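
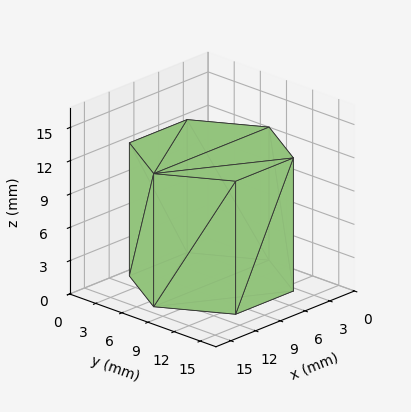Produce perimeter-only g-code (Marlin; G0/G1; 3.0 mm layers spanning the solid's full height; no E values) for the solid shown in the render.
Reading the render: the shape is a regular 6-sided prism (a cylinder approximated with 6 flat sides), circumscribed radius ≈ 7 mm, height ≈ 12 mm (dimensions read to the nearest mm from the axis ticks). For the g-code, the solid's height is divided into equal slices at the stated Δz and each level perimeter traced with G1 moves after a G0 lift.

; perimeter-only toolpath
G21 ; units = mm
G90 ; absolute positioning
G28 ; home
; layer 1
G0 Z3.0
G0 X14.0 Y7.0
G1 X10.5 Y13.1
G1 X3.5 Y13.1
G1 X0.0 Y7.0
G1 X3.5 Y0.9
G1 X10.5 Y0.9
G1 X14.0 Y7.0
; layer 2
G0 Z6.0
G0 X14.0 Y7.0
G1 X10.5 Y13.1
G1 X3.5 Y13.1
G1 X0.0 Y7.0
G1 X3.5 Y0.9
G1 X10.5 Y0.9
G1 X14.0 Y7.0
; layer 3
G0 Z9.0
G0 X14.0 Y7.0
G1 X10.5 Y13.1
G1 X3.5 Y13.1
G1 X0.0 Y7.0
G1 X3.5 Y0.9
G1 X10.5 Y0.9
G1 X14.0 Y7.0
; layer 4
G0 Z12.0
G0 X14.0 Y7.0
G1 X10.5 Y13.1
G1 X3.5 Y13.1
G1 X0.0 Y7.0
G1 X3.5 Y0.9
G1 X10.5 Y0.9
G1 X14.0 Y7.0
M2 ; end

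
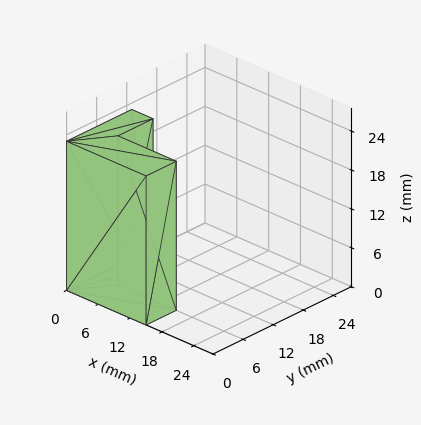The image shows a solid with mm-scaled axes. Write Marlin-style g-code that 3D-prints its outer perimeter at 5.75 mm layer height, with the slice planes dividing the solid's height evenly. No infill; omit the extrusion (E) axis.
Reading the render: the shape is an L-shaped prism: outer 15 × 13 mm, arm thicknesses ≈ 6 mm (horizontal) and 4 mm (vertical), extruded 23 mm in z (dimensions read to the nearest mm from the axis ticks). For the g-code, the solid's height is divided into equal slices at the stated Δz and each level perimeter traced with G1 moves after a G0 lift.

; perimeter-only toolpath
G21 ; units = mm
G90 ; absolute positioning
G28 ; home
; layer 1
G0 Z5.75
G0 X0.00 Y0.00
G1 X15.00 Y0.00
G1 X15.00 Y6.00
G1 X4.00 Y6.00
G1 X4.00 Y13.00
G1 X0.00 Y13.00
G1 X0.00 Y0.00
; layer 2
G0 Z11.50
G0 X0.00 Y0.00
G1 X15.00 Y0.00
G1 X15.00 Y6.00
G1 X4.00 Y6.00
G1 X4.00 Y13.00
G1 X0.00 Y13.00
G1 X0.00 Y0.00
; layer 3
G0 Z17.25
G0 X0.00 Y0.00
G1 X15.00 Y0.00
G1 X15.00 Y6.00
G1 X4.00 Y6.00
G1 X4.00 Y13.00
G1 X0.00 Y13.00
G1 X0.00 Y0.00
; layer 4
G0 Z23.00
G0 X0.00 Y0.00
G1 X15.00 Y0.00
G1 X15.00 Y6.00
G1 X4.00 Y6.00
G1 X4.00 Y13.00
G1 X0.00 Y13.00
G1 X0.00 Y0.00
M2 ; end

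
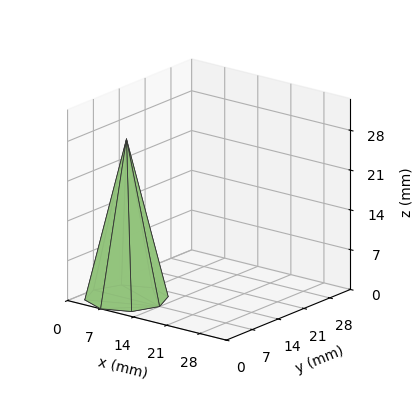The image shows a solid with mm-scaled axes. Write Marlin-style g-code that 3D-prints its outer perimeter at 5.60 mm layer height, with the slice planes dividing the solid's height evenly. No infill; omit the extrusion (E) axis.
Reading the render: the shape is a regular 8-sided pyramid, base circumscribed radius ≈ 7 mm, apex at z ≈ 28 mm (dimensions read to the nearest mm from the axis ticks). For the g-code, the solid's height is divided into equal slices at the stated Δz and each level perimeter traced with G1 moves after a G0 lift.

; perimeter-only toolpath
G21 ; units = mm
G90 ; absolute positioning
G28 ; home
; layer 1
G0 Z5.60
G0 X12.60 Y7.00
G1 X10.96 Y10.96
G1 X7.00 Y12.60
G1 X3.04 Y10.96
G1 X1.40 Y7.00
G1 X3.04 Y3.04
G1 X7.00 Y1.40
G1 X10.96 Y3.04
G1 X12.60 Y7.00
; layer 2
G0 Z11.20
G0 X11.20 Y7.00
G1 X9.97 Y9.97
G1 X7.00 Y11.20
G1 X4.03 Y9.97
G1 X2.80 Y7.00
G1 X4.03 Y4.03
G1 X7.00 Y2.80
G1 X9.97 Y4.03
G1 X11.20 Y7.00
; layer 3
G0 Z16.80
G0 X9.80 Y7.00
G1 X8.98 Y8.98
G1 X7.00 Y9.80
G1 X5.02 Y8.98
G1 X4.20 Y7.00
G1 X5.02 Y5.02
G1 X7.00 Y4.20
G1 X8.98 Y5.02
G1 X9.80 Y7.00
; layer 4
G0 Z22.40
G0 X8.40 Y7.00
G1 X7.99 Y7.99
G1 X7.00 Y8.40
G1 X6.01 Y7.99
G1 X5.60 Y7.00
G1 X6.01 Y6.01
G1 X7.00 Y5.60
G1 X7.99 Y6.01
G1 X8.40 Y7.00
M2 ; end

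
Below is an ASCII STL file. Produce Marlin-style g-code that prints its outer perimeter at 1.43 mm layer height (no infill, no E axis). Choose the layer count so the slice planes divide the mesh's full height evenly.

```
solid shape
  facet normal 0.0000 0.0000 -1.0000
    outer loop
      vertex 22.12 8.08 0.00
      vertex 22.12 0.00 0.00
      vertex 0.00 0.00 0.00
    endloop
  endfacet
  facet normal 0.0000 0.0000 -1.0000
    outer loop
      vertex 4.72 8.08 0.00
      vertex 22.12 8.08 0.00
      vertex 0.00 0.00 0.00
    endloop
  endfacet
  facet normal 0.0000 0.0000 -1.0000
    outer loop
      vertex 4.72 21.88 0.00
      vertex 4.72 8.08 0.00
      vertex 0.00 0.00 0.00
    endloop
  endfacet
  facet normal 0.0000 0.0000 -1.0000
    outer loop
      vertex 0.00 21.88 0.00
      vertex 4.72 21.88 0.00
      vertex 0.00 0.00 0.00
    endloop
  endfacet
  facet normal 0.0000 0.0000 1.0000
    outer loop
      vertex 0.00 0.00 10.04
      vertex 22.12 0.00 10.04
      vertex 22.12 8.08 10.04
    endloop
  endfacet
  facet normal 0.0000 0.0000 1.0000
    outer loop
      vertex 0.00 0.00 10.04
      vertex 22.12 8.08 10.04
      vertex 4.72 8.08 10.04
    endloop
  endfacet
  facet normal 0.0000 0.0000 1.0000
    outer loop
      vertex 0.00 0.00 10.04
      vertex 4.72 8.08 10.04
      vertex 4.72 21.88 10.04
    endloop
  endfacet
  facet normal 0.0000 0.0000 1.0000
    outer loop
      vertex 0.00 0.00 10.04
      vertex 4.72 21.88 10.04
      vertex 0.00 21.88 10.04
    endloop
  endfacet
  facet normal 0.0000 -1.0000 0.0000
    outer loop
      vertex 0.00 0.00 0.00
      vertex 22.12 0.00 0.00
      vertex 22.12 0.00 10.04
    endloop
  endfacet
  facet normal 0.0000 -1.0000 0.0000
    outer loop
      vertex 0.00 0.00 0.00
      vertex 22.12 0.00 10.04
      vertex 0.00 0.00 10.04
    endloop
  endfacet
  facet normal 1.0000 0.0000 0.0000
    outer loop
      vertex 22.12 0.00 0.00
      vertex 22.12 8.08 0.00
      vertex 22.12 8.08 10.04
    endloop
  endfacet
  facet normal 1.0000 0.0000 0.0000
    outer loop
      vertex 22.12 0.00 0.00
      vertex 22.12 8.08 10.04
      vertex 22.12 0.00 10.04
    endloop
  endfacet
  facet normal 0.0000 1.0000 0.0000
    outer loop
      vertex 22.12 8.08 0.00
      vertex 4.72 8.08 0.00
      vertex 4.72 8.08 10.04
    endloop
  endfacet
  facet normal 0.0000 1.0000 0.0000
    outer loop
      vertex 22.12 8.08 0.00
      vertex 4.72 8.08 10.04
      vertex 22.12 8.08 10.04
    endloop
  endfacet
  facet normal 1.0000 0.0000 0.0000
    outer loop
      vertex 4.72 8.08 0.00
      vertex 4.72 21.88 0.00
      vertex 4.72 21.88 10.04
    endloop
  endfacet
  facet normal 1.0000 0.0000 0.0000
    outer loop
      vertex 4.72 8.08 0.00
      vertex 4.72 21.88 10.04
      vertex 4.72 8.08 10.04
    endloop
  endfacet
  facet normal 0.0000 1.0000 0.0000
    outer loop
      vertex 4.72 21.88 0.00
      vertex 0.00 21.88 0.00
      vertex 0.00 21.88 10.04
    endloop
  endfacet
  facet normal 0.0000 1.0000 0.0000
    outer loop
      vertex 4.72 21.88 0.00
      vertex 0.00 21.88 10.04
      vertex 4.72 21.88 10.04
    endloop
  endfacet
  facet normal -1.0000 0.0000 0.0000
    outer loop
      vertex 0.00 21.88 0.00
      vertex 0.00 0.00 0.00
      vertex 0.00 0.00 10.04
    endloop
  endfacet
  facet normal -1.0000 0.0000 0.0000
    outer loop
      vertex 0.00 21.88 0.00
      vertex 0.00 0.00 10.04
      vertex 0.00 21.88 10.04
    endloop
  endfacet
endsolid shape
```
; perimeter-only toolpath
G21 ; units = mm
G90 ; absolute positioning
G28 ; home
; layer 1
G0 Z1.43
G0 X0.00 Y0.00
G1 X22.12 Y0.00
G1 X22.12 Y8.08
G1 X4.72 Y8.08
G1 X4.72 Y21.88
G1 X0.00 Y21.88
G1 X0.00 Y0.00
; layer 2
G0 Z2.87
G0 X0.00 Y0.00
G1 X22.12 Y0.00
G1 X22.12 Y8.08
G1 X4.72 Y8.08
G1 X4.72 Y21.88
G1 X0.00 Y21.88
G1 X0.00 Y0.00
; layer 3
G0 Z4.30
G0 X0.00 Y0.00
G1 X22.12 Y0.00
G1 X22.12 Y8.08
G1 X4.72 Y8.08
G1 X4.72 Y21.88
G1 X0.00 Y21.88
G1 X0.00 Y0.00
; layer 4
G0 Z5.74
G0 X0.00 Y0.00
G1 X22.12 Y0.00
G1 X22.12 Y8.08
G1 X4.72 Y8.08
G1 X4.72 Y21.88
G1 X0.00 Y21.88
G1 X0.00 Y0.00
; layer 5
G0 Z7.17
G0 X0.00 Y0.00
G1 X22.12 Y0.00
G1 X22.12 Y8.08
G1 X4.72 Y8.08
G1 X4.72 Y21.88
G1 X0.00 Y21.88
G1 X0.00 Y0.00
; layer 6
G0 Z8.61
G0 X0.00 Y0.00
G1 X22.12 Y0.00
G1 X22.12 Y8.08
G1 X4.72 Y8.08
G1 X4.72 Y21.88
G1 X0.00 Y21.88
G1 X0.00 Y0.00
; layer 7
G0 Z10.04
G0 X0.00 Y0.00
G1 X22.12 Y0.00
G1 X22.12 Y8.08
G1 X4.72 Y8.08
G1 X4.72 Y21.88
G1 X0.00 Y21.88
G1 X0.00 Y0.00
M2 ; end

The solid is an L-shaped prism: outer 22.1 × 21.9 mm, arm thicknesses ≈ 8.08 mm (horizontal) and 4.72 mm (vertical), extruded 10 mm in z. Slicing at Δz = 1.43 mm — 7 equal slices spanning the solid's height, so layer i sits at z = i·h/7 — gives 7 non-empty perimeters. Each is a 6-segment closed polygon; G0 lifts to the layer z and rapids to the start vertex, then G1 traces the edges.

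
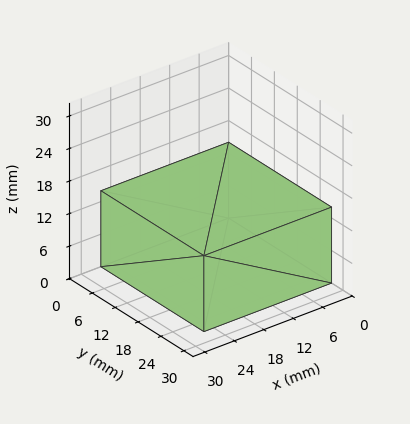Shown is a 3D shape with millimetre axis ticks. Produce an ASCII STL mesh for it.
Reading the render: the shape is a rectangular box, roughly 26 × 27 mm footprint and 14 mm tall (dimensions read to the nearest mm from the axis ticks). For the STL, each face is triangulated and given an outward normal.

solid part
  facet normal 0.0000 0.0000 -1.0000
    outer loop
      vertex 26.000 27.000 0.000
      vertex 26.000 0.000 0.000
      vertex 0.000 0.000 0.000
    endloop
  endfacet
  facet normal 0.0000 0.0000 -1.0000
    outer loop
      vertex 0.000 27.000 0.000
      vertex 26.000 27.000 0.000
      vertex 0.000 0.000 0.000
    endloop
  endfacet
  facet normal 0.0000 0.0000 1.0000
    outer loop
      vertex 0.000 0.000 14.000
      vertex 26.000 0.000 14.000
      vertex 26.000 27.000 14.000
    endloop
  endfacet
  facet normal 0.0000 0.0000 1.0000
    outer loop
      vertex 0.000 0.000 14.000
      vertex 26.000 27.000 14.000
      vertex 0.000 27.000 14.000
    endloop
  endfacet
  facet normal 0.0000 -1.0000 0.0000
    outer loop
      vertex 0.000 0.000 0.000
      vertex 26.000 0.000 0.000
      vertex 26.000 0.000 14.000
    endloop
  endfacet
  facet normal 0.0000 -1.0000 0.0000
    outer loop
      vertex 0.000 0.000 0.000
      vertex 26.000 0.000 14.000
      vertex 0.000 0.000 14.000
    endloop
  endfacet
  facet normal 0.0000 1.0000 0.0000
    outer loop
      vertex 26.000 27.000 14.000
      vertex 26.000 27.000 0.000
      vertex 0.000 27.000 0.000
    endloop
  endfacet
  facet normal 0.0000 1.0000 0.0000
    outer loop
      vertex 0.000 27.000 14.000
      vertex 26.000 27.000 14.000
      vertex 0.000 27.000 0.000
    endloop
  endfacet
  facet normal -1.0000 0.0000 0.0000
    outer loop
      vertex 0.000 27.000 14.000
      vertex 0.000 27.000 0.000
      vertex 0.000 0.000 0.000
    endloop
  endfacet
  facet normal -1.0000 0.0000 0.0000
    outer loop
      vertex 0.000 0.000 14.000
      vertex 0.000 27.000 14.000
      vertex 0.000 0.000 0.000
    endloop
  endfacet
  facet normal 1.0000 0.0000 0.0000
    outer loop
      vertex 26.000 0.000 0.000
      vertex 26.000 27.000 0.000
      vertex 26.000 27.000 14.000
    endloop
  endfacet
  facet normal 1.0000 0.0000 0.0000
    outer loop
      vertex 26.000 0.000 0.000
      vertex 26.000 27.000 14.000
      vertex 26.000 0.000 14.000
    endloop
  endfacet
endsolid part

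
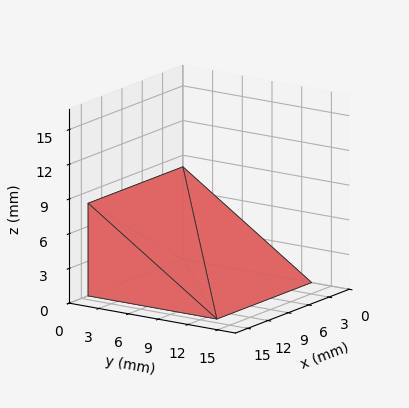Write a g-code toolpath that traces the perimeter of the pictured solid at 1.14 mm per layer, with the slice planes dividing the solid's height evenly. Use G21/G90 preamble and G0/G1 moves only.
Reading the render: the shape is a wedge (ramp): 14 × 13 mm base, rising to 8 mm along the y=0 edge and sloping linearly to z=0 at y=13 (dimensions read to the nearest mm from the axis ticks). For the g-code, the solid's height is divided into equal slices at the stated Δz and each level perimeter traced with G1 moves after a G0 lift.

; perimeter-only toolpath
G21 ; units = mm
G90 ; absolute positioning
G28 ; home
; layer 1
G0 Z1.14
G0 X0.00 Y0.00
G1 X14.00 Y0.00
G1 X14.00 Y11.14
G1 X0.00 Y11.14
G1 X0.00 Y0.00
; layer 2
G0 Z2.29
G0 X0.00 Y0.00
G1 X14.00 Y0.00
G1 X14.00 Y9.29
G1 X0.00 Y9.29
G1 X0.00 Y0.00
; layer 3
G0 Z3.43
G0 X0.00 Y0.00
G1 X14.00 Y0.00
G1 X14.00 Y7.43
G1 X0.00 Y7.43
G1 X0.00 Y0.00
; layer 4
G0 Z4.57
G0 X0.00 Y0.00
G1 X14.00 Y0.00
G1 X14.00 Y5.57
G1 X0.00 Y5.57
G1 X0.00 Y0.00
; layer 5
G0 Z5.71
G0 X0.00 Y0.00
G1 X14.00 Y0.00
G1 X14.00 Y3.71
G1 X0.00 Y3.71
G1 X0.00 Y0.00
; layer 6
G0 Z6.86
G0 X0.00 Y0.00
G1 X14.00 Y0.00
G1 X14.00 Y1.86
G1 X0.00 Y1.86
G1 X0.00 Y0.00
M2 ; end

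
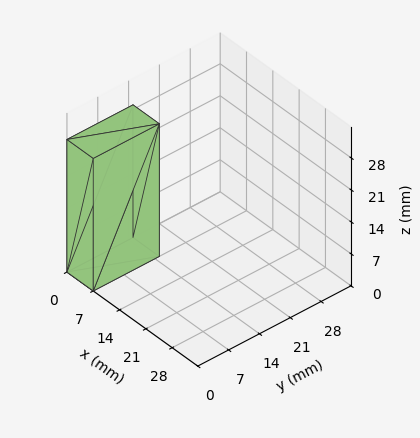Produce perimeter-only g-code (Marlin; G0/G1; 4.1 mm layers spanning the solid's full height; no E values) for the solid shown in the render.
Reading the render: the shape is a rectangular box, roughly 7 × 15 mm footprint and 29 mm tall (dimensions read to the nearest mm from the axis ticks). For the g-code, the solid's height is divided into equal slices at the stated Δz and each level perimeter traced with G1 moves after a G0 lift.

; perimeter-only toolpath
G21 ; units = mm
G90 ; absolute positioning
G28 ; home
; layer 1
G0 Z4.1
G0 X0.0 Y0.0
G1 X7.0 Y0.0
G1 X7.0 Y15.0
G1 X0.0 Y15.0
G1 X0.0 Y0.0
; layer 2
G0 Z8.3
G0 X0.0 Y0.0
G1 X7.0 Y0.0
G1 X7.0 Y15.0
G1 X0.0 Y15.0
G1 X0.0 Y0.0
; layer 3
G0 Z12.4
G0 X0.0 Y0.0
G1 X7.0 Y0.0
G1 X7.0 Y15.0
G1 X0.0 Y15.0
G1 X0.0 Y0.0
; layer 4
G0 Z16.6
G0 X0.0 Y0.0
G1 X7.0 Y0.0
G1 X7.0 Y15.0
G1 X0.0 Y15.0
G1 X0.0 Y0.0
; layer 5
G0 Z20.7
G0 X0.0 Y0.0
G1 X7.0 Y0.0
G1 X7.0 Y15.0
G1 X0.0 Y15.0
G1 X0.0 Y0.0
; layer 6
G0 Z24.9
G0 X0.0 Y0.0
G1 X7.0 Y0.0
G1 X7.0 Y15.0
G1 X0.0 Y15.0
G1 X0.0 Y0.0
; layer 7
G0 Z29.0
G0 X0.0 Y0.0
G1 X7.0 Y0.0
G1 X7.0 Y15.0
G1 X0.0 Y15.0
G1 X0.0 Y0.0
M2 ; end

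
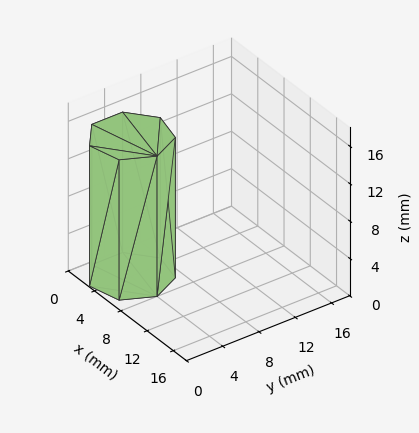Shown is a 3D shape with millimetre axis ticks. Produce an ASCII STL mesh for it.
Reading the render: the shape is a regular 7-sided prism (a cylinder approximated with 7 flat sides), circumscribed radius ≈ 4 mm, height ≈ 15 mm (dimensions read to the nearest mm from the axis ticks). For the STL, each face is triangulated and given an outward normal.

solid part
  facet normal 0.0000 0.0000 -1.0000
    outer loop
      vertex 3.1 7.9 0.0
      vertex 6.5 7.1 0.0
      vertex 8.0 4.0 0.0
    endloop
  endfacet
  facet normal 0.0000 0.0000 -1.0000
    outer loop
      vertex 0.4 5.7 0.0
      vertex 3.1 7.9 0.0
      vertex 8.0 4.0 0.0
    endloop
  endfacet
  facet normal 0.0000 0.0000 -1.0000
    outer loop
      vertex 0.4 2.3 0.0
      vertex 0.4 5.7 0.0
      vertex 8.0 4.0 0.0
    endloop
  endfacet
  facet normal 0.0000 0.0000 -1.0000
    outer loop
      vertex 3.1 0.1 0.0
      vertex 0.4 2.3 0.0
      vertex 8.0 4.0 0.0
    endloop
  endfacet
  facet normal 0.0000 0.0000 -1.0000
    outer loop
      vertex 6.5 0.9 0.0
      vertex 3.1 0.1 0.0
      vertex 8.0 4.0 0.0
    endloop
  endfacet
  facet normal 0.0000 0.0000 1.0000
    outer loop
      vertex 8.0 4.0 15.0
      vertex 6.5 7.1 15.0
      vertex 3.1 7.9 15.0
    endloop
  endfacet
  facet normal 0.0000 0.0000 1.0000
    outer loop
      vertex 8.0 4.0 15.0
      vertex 3.1 7.9 15.0
      vertex 0.4 5.7 15.0
    endloop
  endfacet
  facet normal 0.0000 0.0000 1.0000
    outer loop
      vertex 8.0 4.0 15.0
      vertex 0.4 5.7 15.0
      vertex 0.4 2.3 15.0
    endloop
  endfacet
  facet normal 0.0000 0.0000 1.0000
    outer loop
      vertex 8.0 4.0 15.0
      vertex 0.4 2.3 15.0
      vertex 3.1 0.1 15.0
    endloop
  endfacet
  facet normal 0.0000 0.0000 1.0000
    outer loop
      vertex 8.0 4.0 15.0
      vertex 3.1 0.1 15.0
      vertex 6.5 0.9 15.0
    endloop
  endfacet
  facet normal 0.9002 0.4356 0.0000
    outer loop
      vertex 8.0 4.0 0.0
      vertex 6.5 7.1 0.0
      vertex 6.5 7.1 15.0
    endloop
  endfacet
  facet normal 0.9002 0.4356 0.0000
    outer loop
      vertex 8.0 4.0 0.0
      vertex 6.5 7.1 15.0
      vertex 8.0 4.0 15.0
    endloop
  endfacet
  facet normal 0.2290 0.9734 0.0000
    outer loop
      vertex 6.5 7.1 0.0
      vertex 3.1 7.9 0.0
      vertex 3.1 7.9 15.0
    endloop
  endfacet
  facet normal 0.2290 0.9734 0.0000
    outer loop
      vertex 6.5 7.1 0.0
      vertex 3.1 7.9 15.0
      vertex 6.5 7.1 15.0
    endloop
  endfacet
  facet normal -0.6317 0.7752 0.0000
    outer loop
      vertex 3.1 7.9 0.0
      vertex 0.4 5.7 0.0
      vertex 0.4 5.7 15.0
    endloop
  endfacet
  facet normal -0.6317 0.7752 0.0000
    outer loop
      vertex 3.1 7.9 0.0
      vertex 0.4 5.7 15.0
      vertex 3.1 7.9 15.0
    endloop
  endfacet
  facet normal -1.0000 0.0000 0.0000
    outer loop
      vertex 0.4 5.7 0.0
      vertex 0.4 2.3 0.0
      vertex 0.4 2.3 15.0
    endloop
  endfacet
  facet normal -1.0000 0.0000 0.0000
    outer loop
      vertex 0.4 5.7 0.0
      vertex 0.4 2.3 15.0
      vertex 0.4 5.7 15.0
    endloop
  endfacet
  facet normal -0.6317 -0.7752 0.0000
    outer loop
      vertex 0.4 2.3 0.0
      vertex 3.1 0.1 0.0
      vertex 3.1 0.1 15.0
    endloop
  endfacet
  facet normal -0.6317 -0.7752 0.0000
    outer loop
      vertex 0.4 2.3 0.0
      vertex 3.1 0.1 15.0
      vertex 0.4 2.3 15.0
    endloop
  endfacet
  facet normal 0.2290 -0.9734 0.0000
    outer loop
      vertex 3.1 0.1 0.0
      vertex 6.5 0.9 0.0
      vertex 6.5 0.9 15.0
    endloop
  endfacet
  facet normal 0.2290 -0.9734 0.0000
    outer loop
      vertex 3.1 0.1 0.0
      vertex 6.5 0.9 15.0
      vertex 3.1 0.1 15.0
    endloop
  endfacet
  facet normal 0.9002 -0.4356 0.0000
    outer loop
      vertex 6.5 0.9 0.0
      vertex 8.0 4.0 0.0
      vertex 8.0 4.0 15.0
    endloop
  endfacet
  facet normal 0.9002 -0.4356 0.0000
    outer loop
      vertex 6.5 0.9 0.0
      vertex 8.0 4.0 15.0
      vertex 6.5 0.9 15.0
    endloop
  endfacet
endsolid part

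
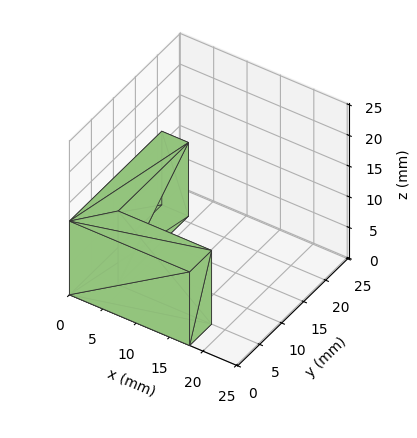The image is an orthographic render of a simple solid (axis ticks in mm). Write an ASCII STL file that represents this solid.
Reading the render: the shape is an L-shaped prism: outer 18 × 21 mm, arm thicknesses ≈ 5 mm (horizontal) and 4 mm (vertical), extruded 12 mm in z (dimensions read to the nearest mm from the axis ticks). For the STL, each face is triangulated and given an outward normal.

solid part
  facet normal 0.0000 0.0000 -1.0000
    outer loop
      vertex 18.00 5.00 0.00
      vertex 18.00 0.00 0.00
      vertex 0.00 0.00 0.00
    endloop
  endfacet
  facet normal 0.0000 0.0000 -1.0000
    outer loop
      vertex 4.00 5.00 0.00
      vertex 18.00 5.00 0.00
      vertex 0.00 0.00 0.00
    endloop
  endfacet
  facet normal 0.0000 0.0000 -1.0000
    outer loop
      vertex 4.00 21.00 0.00
      vertex 4.00 5.00 0.00
      vertex 0.00 0.00 0.00
    endloop
  endfacet
  facet normal 0.0000 0.0000 -1.0000
    outer loop
      vertex 0.00 21.00 0.00
      vertex 4.00 21.00 0.00
      vertex 0.00 0.00 0.00
    endloop
  endfacet
  facet normal 0.0000 0.0000 1.0000
    outer loop
      vertex 0.00 0.00 12.00
      vertex 18.00 0.00 12.00
      vertex 18.00 5.00 12.00
    endloop
  endfacet
  facet normal 0.0000 0.0000 1.0000
    outer loop
      vertex 0.00 0.00 12.00
      vertex 18.00 5.00 12.00
      vertex 4.00 5.00 12.00
    endloop
  endfacet
  facet normal 0.0000 0.0000 1.0000
    outer loop
      vertex 0.00 0.00 12.00
      vertex 4.00 5.00 12.00
      vertex 4.00 21.00 12.00
    endloop
  endfacet
  facet normal 0.0000 0.0000 1.0000
    outer loop
      vertex 0.00 0.00 12.00
      vertex 4.00 21.00 12.00
      vertex 0.00 21.00 12.00
    endloop
  endfacet
  facet normal 0.0000 -1.0000 0.0000
    outer loop
      vertex 0.00 0.00 0.00
      vertex 18.00 0.00 0.00
      vertex 18.00 0.00 12.00
    endloop
  endfacet
  facet normal 0.0000 -1.0000 0.0000
    outer loop
      vertex 0.00 0.00 0.00
      vertex 18.00 0.00 12.00
      vertex 0.00 0.00 12.00
    endloop
  endfacet
  facet normal 1.0000 0.0000 0.0000
    outer loop
      vertex 18.00 0.00 0.00
      vertex 18.00 5.00 0.00
      vertex 18.00 5.00 12.00
    endloop
  endfacet
  facet normal 1.0000 0.0000 0.0000
    outer loop
      vertex 18.00 0.00 0.00
      vertex 18.00 5.00 12.00
      vertex 18.00 0.00 12.00
    endloop
  endfacet
  facet normal 0.0000 1.0000 0.0000
    outer loop
      vertex 18.00 5.00 0.00
      vertex 4.00 5.00 0.00
      vertex 4.00 5.00 12.00
    endloop
  endfacet
  facet normal 0.0000 1.0000 0.0000
    outer loop
      vertex 18.00 5.00 0.00
      vertex 4.00 5.00 12.00
      vertex 18.00 5.00 12.00
    endloop
  endfacet
  facet normal 1.0000 0.0000 0.0000
    outer loop
      vertex 4.00 5.00 0.00
      vertex 4.00 21.00 0.00
      vertex 4.00 21.00 12.00
    endloop
  endfacet
  facet normal 1.0000 0.0000 0.0000
    outer loop
      vertex 4.00 5.00 0.00
      vertex 4.00 21.00 12.00
      vertex 4.00 5.00 12.00
    endloop
  endfacet
  facet normal 0.0000 1.0000 0.0000
    outer loop
      vertex 4.00 21.00 0.00
      vertex 0.00 21.00 0.00
      vertex 0.00 21.00 12.00
    endloop
  endfacet
  facet normal 0.0000 1.0000 0.0000
    outer loop
      vertex 4.00 21.00 0.00
      vertex 0.00 21.00 12.00
      vertex 4.00 21.00 12.00
    endloop
  endfacet
  facet normal -1.0000 0.0000 0.0000
    outer loop
      vertex 0.00 21.00 0.00
      vertex 0.00 0.00 0.00
      vertex 0.00 0.00 12.00
    endloop
  endfacet
  facet normal -1.0000 0.0000 0.0000
    outer loop
      vertex 0.00 21.00 0.00
      vertex 0.00 0.00 12.00
      vertex 0.00 21.00 12.00
    endloop
  endfacet
endsolid part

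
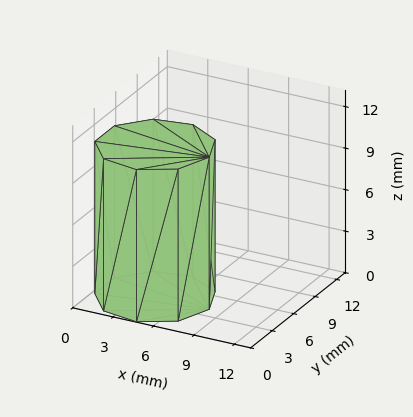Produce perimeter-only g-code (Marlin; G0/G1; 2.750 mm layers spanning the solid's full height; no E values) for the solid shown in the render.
Reading the render: the shape is a regular 9-sided prism (a cylinder approximated with 9 flat sides), circumscribed radius ≈ 4 mm, height ≈ 11 mm (dimensions read to the nearest mm from the axis ticks). For the g-code, the solid's height is divided into equal slices at the stated Δz and each level perimeter traced with G1 moves after a G0 lift.

; perimeter-only toolpath
G21 ; units = mm
G90 ; absolute positioning
G28 ; home
; layer 1
G0 Z2.750
G0 X8.000 Y4.000
G1 X7.064 Y6.571
G1 X4.695 Y7.939
G1 X2.000 Y7.464
G1 X0.241 Y5.368
G1 X0.241 Y2.632
G1 X2.000 Y0.536
G1 X4.695 Y0.061
G1 X7.064 Y1.429
G1 X8.000 Y4.000
; layer 2
G0 Z5.500
G0 X8.000 Y4.000
G1 X7.064 Y6.571
G1 X4.695 Y7.939
G1 X2.000 Y7.464
G1 X0.241 Y5.368
G1 X0.241 Y2.632
G1 X2.000 Y0.536
G1 X4.695 Y0.061
G1 X7.064 Y1.429
G1 X8.000 Y4.000
; layer 3
G0 Z8.250
G0 X8.000 Y4.000
G1 X7.064 Y6.571
G1 X4.695 Y7.939
G1 X2.000 Y7.464
G1 X0.241 Y5.368
G1 X0.241 Y2.632
G1 X2.000 Y0.536
G1 X4.695 Y0.061
G1 X7.064 Y1.429
G1 X8.000 Y4.000
; layer 4
G0 Z11.000
G0 X8.000 Y4.000
G1 X7.064 Y6.571
G1 X4.695 Y7.939
G1 X2.000 Y7.464
G1 X0.241 Y5.368
G1 X0.241 Y2.632
G1 X2.000 Y0.536
G1 X4.695 Y0.061
G1 X7.064 Y1.429
G1 X8.000 Y4.000
M2 ; end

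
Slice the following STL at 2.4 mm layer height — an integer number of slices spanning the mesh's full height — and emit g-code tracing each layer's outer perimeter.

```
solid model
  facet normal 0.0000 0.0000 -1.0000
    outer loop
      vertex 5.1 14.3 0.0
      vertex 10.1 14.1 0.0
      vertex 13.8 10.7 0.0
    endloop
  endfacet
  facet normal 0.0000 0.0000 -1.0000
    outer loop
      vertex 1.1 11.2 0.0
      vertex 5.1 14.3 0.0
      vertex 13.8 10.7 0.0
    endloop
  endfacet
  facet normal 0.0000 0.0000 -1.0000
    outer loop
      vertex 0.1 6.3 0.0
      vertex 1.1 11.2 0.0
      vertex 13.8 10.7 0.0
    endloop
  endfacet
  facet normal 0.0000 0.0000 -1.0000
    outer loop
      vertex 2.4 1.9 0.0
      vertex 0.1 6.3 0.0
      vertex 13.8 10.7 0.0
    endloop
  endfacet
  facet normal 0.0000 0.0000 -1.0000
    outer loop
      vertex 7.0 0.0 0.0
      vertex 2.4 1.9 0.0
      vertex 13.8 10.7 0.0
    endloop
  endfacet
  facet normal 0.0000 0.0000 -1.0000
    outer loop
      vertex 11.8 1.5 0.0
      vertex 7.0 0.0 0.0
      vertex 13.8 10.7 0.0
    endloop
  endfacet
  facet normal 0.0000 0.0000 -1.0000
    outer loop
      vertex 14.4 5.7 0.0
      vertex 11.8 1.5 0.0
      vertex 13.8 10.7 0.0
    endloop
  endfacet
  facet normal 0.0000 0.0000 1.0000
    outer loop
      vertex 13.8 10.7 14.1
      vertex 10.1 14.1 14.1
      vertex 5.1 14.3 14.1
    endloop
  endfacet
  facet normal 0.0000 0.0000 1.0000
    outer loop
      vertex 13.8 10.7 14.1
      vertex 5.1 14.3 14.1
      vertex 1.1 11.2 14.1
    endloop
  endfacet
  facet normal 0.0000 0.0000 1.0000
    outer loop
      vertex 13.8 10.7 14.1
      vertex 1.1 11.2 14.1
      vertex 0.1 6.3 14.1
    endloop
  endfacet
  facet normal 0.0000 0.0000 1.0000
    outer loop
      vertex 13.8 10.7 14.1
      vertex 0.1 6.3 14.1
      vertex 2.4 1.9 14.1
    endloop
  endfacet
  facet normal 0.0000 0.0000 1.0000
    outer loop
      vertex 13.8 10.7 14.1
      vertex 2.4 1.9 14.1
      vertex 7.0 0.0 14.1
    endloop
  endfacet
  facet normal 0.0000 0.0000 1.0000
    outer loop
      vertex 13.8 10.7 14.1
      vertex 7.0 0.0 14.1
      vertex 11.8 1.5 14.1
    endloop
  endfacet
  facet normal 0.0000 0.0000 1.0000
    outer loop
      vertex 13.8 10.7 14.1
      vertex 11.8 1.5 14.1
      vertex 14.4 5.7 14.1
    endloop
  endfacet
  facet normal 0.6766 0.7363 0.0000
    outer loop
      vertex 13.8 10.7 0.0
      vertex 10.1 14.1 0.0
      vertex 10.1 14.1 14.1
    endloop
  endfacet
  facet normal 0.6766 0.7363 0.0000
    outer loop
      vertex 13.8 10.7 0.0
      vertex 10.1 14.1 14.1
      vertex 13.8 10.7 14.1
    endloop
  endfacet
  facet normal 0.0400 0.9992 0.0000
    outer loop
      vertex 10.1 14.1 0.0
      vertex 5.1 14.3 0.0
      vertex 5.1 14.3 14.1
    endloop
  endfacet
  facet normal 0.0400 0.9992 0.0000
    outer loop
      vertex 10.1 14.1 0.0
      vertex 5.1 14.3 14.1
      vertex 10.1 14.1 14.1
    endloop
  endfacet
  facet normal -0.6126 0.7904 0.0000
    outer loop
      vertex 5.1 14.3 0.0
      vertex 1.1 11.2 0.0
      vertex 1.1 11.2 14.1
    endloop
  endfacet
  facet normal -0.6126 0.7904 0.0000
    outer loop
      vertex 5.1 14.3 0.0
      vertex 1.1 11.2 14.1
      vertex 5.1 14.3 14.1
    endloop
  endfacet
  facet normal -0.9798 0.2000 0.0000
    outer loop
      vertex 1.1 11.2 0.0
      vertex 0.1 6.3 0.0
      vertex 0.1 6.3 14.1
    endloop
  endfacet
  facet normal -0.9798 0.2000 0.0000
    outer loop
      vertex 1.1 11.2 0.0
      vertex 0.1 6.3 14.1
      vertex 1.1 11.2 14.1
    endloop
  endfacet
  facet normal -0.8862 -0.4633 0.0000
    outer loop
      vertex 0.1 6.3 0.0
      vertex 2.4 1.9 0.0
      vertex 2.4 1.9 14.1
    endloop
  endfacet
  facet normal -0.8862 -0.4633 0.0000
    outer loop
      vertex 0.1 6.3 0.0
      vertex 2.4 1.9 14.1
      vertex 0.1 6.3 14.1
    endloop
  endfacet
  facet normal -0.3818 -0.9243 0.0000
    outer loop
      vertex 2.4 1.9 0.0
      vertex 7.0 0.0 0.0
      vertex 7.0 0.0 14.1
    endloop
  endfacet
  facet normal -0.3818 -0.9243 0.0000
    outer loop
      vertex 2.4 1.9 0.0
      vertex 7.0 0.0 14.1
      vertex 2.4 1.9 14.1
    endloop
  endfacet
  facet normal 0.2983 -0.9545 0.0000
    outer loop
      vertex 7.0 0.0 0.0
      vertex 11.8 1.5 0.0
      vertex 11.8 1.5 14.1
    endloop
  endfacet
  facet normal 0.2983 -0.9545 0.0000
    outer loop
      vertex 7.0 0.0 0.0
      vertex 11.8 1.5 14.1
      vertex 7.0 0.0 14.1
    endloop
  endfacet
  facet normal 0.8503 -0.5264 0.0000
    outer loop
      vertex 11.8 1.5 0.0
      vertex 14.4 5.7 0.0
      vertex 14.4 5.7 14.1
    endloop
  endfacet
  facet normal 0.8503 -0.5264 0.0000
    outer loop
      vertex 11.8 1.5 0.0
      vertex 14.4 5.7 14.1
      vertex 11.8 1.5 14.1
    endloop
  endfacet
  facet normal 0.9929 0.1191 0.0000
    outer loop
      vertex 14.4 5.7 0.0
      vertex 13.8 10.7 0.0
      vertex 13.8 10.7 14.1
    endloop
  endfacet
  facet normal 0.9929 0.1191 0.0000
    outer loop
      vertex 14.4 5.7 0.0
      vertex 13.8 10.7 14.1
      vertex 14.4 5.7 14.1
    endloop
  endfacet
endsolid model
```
; perimeter-only toolpath
G21 ; units = mm
G90 ; absolute positioning
G28 ; home
; layer 1
G0 Z2.4
G0 X13.8 Y10.7
G1 X10.1 Y14.1
G1 X5.1 Y14.3
G1 X1.1 Y11.2
G1 X0.1 Y6.3
G1 X2.4 Y1.9
G1 X7.0 Y0.0
G1 X11.8 Y1.5
G1 X14.4 Y5.7
G1 X13.8 Y10.7
; layer 2
G0 Z4.7
G0 X13.8 Y10.7
G1 X10.1 Y14.1
G1 X5.1 Y14.3
G1 X1.1 Y11.2
G1 X0.1 Y6.3
G1 X2.4 Y1.9
G1 X7.0 Y0.0
G1 X11.8 Y1.5
G1 X14.4 Y5.7
G1 X13.8 Y10.7
; layer 3
G0 Z7.1
G0 X13.8 Y10.7
G1 X10.1 Y14.1
G1 X5.1 Y14.3
G1 X1.1 Y11.2
G1 X0.1 Y6.3
G1 X2.4 Y1.9
G1 X7.0 Y0.0
G1 X11.8 Y1.5
G1 X14.4 Y5.7
G1 X13.8 Y10.7
; layer 4
G0 Z9.4
G0 X13.8 Y10.7
G1 X10.1 Y14.1
G1 X5.1 Y14.3
G1 X1.1 Y11.2
G1 X0.1 Y6.3
G1 X2.4 Y1.9
G1 X7.0 Y0.0
G1 X11.8 Y1.5
G1 X14.4 Y5.7
G1 X13.8 Y10.7
; layer 5
G0 Z11.8
G0 X13.8 Y10.7
G1 X10.1 Y14.1
G1 X5.1 Y14.3
G1 X1.1 Y11.2
G1 X0.1 Y6.3
G1 X2.4 Y1.9
G1 X7.0 Y0.0
G1 X11.8 Y1.5
G1 X14.4 Y5.7
G1 X13.8 Y10.7
; layer 6
G0 Z14.1
G0 X13.8 Y10.7
G1 X10.1 Y14.1
G1 X5.1 Y14.3
G1 X1.1 Y11.2
G1 X0.1 Y6.3
G1 X2.4 Y1.9
G1 X7.0 Y0.0
G1 X11.8 Y1.5
G1 X14.4 Y5.7
G1 X13.8 Y10.7
M2 ; end

The solid is a regular 9-sided prism (a cylinder approximated with 9 flat sides), circumscribed radius ≈ 7.3 mm, height ≈ 14.1 mm. Slicing at Δz = 2.4 mm — 6 equal slices spanning the solid's height, so layer i sits at z = i·h/6 — gives 6 non-empty perimeters. Each is a 9-segment closed polygon; G0 lifts to the layer z and rapids to the start vertex, then G1 traces the edges.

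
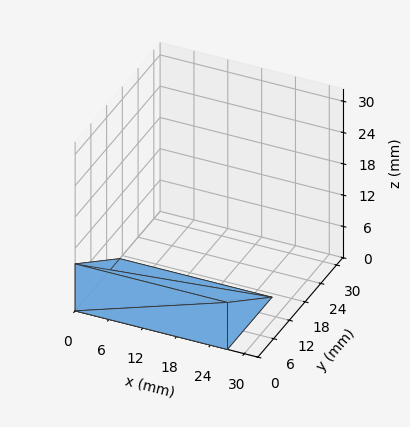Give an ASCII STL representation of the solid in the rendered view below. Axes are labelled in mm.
Reading the render: the shape is a wedge (ramp): 27 × 17 mm base, rising to 9 mm along the y=0 edge and sloping linearly to z=0 at y=17 (dimensions read to the nearest mm from the axis ticks). For the STL, each face is triangulated and given an outward normal.

solid part
  facet normal 0.0000 0.0000 -1.0000
    outer loop
      vertex 27.000 17.000 0.000
      vertex 27.000 0.000 0.000
      vertex 0.000 0.000 0.000
    endloop
  endfacet
  facet normal 0.0000 0.0000 -1.0000
    outer loop
      vertex 0.000 17.000 0.000
      vertex 27.000 17.000 0.000
      vertex 0.000 0.000 0.000
    endloop
  endfacet
  facet normal 0.0000 -1.0000 0.0000
    outer loop
      vertex 0.000 0.000 0.000
      vertex 27.000 0.000 0.000
      vertex 27.000 0.000 9.000
    endloop
  endfacet
  facet normal 0.0000 -1.0000 0.0000
    outer loop
      vertex 0.000 0.000 0.000
      vertex 27.000 0.000 9.000
      vertex 0.000 0.000 9.000
    endloop
  endfacet
  facet normal 0.0000 0.4679 0.8838
    outer loop
      vertex 0.000 0.000 9.000
      vertex 27.000 0.000 9.000
      vertex 27.000 17.000 0.000
    endloop
  endfacet
  facet normal 0.0000 0.4679 0.8838
    outer loop
      vertex 0.000 0.000 9.000
      vertex 27.000 17.000 0.000
      vertex 0.000 17.000 0.000
    endloop
  endfacet
  facet normal -1.0000 0.0000 0.0000
    outer loop
      vertex 0.000 0.000 9.000
      vertex 0.000 17.000 0.000
      vertex 0.000 0.000 0.000
    endloop
  endfacet
  facet normal 1.0000 0.0000 0.0000
    outer loop
      vertex 27.000 0.000 0.000
      vertex 27.000 17.000 0.000
      vertex 27.000 0.000 9.000
    endloop
  endfacet
endsolid part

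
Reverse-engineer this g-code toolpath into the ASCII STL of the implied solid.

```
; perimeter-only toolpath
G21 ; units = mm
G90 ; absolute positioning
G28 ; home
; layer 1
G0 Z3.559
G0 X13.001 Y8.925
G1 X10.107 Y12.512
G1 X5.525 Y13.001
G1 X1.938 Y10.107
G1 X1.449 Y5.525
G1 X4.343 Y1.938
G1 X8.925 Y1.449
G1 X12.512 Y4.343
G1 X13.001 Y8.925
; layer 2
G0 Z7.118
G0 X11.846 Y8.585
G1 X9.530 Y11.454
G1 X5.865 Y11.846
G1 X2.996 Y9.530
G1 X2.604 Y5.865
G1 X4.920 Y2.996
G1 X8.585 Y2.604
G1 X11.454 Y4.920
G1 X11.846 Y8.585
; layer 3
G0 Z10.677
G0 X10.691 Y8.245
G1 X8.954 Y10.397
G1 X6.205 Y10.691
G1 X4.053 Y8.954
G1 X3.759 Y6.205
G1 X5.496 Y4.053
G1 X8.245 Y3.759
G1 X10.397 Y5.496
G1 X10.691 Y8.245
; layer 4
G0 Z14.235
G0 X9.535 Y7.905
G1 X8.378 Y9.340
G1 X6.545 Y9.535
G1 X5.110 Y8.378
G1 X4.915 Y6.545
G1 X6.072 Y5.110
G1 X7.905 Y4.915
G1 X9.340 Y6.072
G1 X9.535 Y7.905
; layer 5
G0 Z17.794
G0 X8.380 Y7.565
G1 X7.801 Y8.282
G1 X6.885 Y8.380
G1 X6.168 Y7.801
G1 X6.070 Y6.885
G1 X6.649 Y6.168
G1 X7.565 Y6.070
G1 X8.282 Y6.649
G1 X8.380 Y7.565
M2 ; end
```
solid part
  facet normal 0.0000 0.0000 -1.0000
    outer loop
      vertex 5.185 14.156 0.000
      vertex 10.683 13.569 0.000
      vertex 14.156 9.265 0.000
    endloop
  endfacet
  facet normal 0.0000 0.0000 -1.0000
    outer loop
      vertex 0.881 10.683 0.000
      vertex 5.185 14.156 0.000
      vertex 14.156 9.265 0.000
    endloop
  endfacet
  facet normal 0.0000 0.0000 -1.0000
    outer loop
      vertex 0.294 5.185 0.000
      vertex 0.881 10.683 0.000
      vertex 14.156 9.265 0.000
    endloop
  endfacet
  facet normal 0.0000 0.0000 -1.0000
    outer loop
      vertex 3.767 0.881 0.000
      vertex 0.294 5.185 0.000
      vertex 14.156 9.265 0.000
    endloop
  endfacet
  facet normal 0.0000 0.0000 -1.0000
    outer loop
      vertex 9.265 0.294 0.000
      vertex 3.767 0.881 0.000
      vertex 14.156 9.265 0.000
    endloop
  endfacet
  facet normal 0.0000 0.0000 -1.0000
    outer loop
      vertex 13.569 3.767 0.000
      vertex 9.265 0.294 0.000
      vertex 14.156 9.265 0.000
    endloop
  endfacet
  facet normal 0.7428 0.5994 0.2984
    outer loop
      vertex 14.156 9.265 0.000
      vertex 10.683 13.569 0.000
      vertex 7.225 7.225 21.353
    endloop
  endfacet
  facet normal 0.1013 0.9491 0.2984
    outer loop
      vertex 10.683 13.569 0.000
      vertex 5.185 14.156 0.000
      vertex 7.225 7.225 21.353
    endloop
  endfacet
  facet normal -0.5994 0.7428 0.2984
    outer loop
      vertex 5.185 14.156 0.000
      vertex 0.881 10.683 0.000
      vertex 7.225 7.225 21.353
    endloop
  endfacet
  facet normal -0.9491 0.1013 0.2984
    outer loop
      vertex 0.881 10.683 0.000
      vertex 0.294 5.185 0.000
      vertex 7.225 7.225 21.353
    endloop
  endfacet
  facet normal -0.7428 -0.5994 0.2984
    outer loop
      vertex 0.294 5.185 0.000
      vertex 3.767 0.881 0.000
      vertex 7.225 7.225 21.353
    endloop
  endfacet
  facet normal -0.1013 -0.9491 0.2984
    outer loop
      vertex 3.767 0.881 0.000
      vertex 9.265 0.294 0.000
      vertex 7.225 7.225 21.353
    endloop
  endfacet
  facet normal 0.5994 -0.7428 0.2984
    outer loop
      vertex 9.265 0.294 0.000
      vertex 13.569 3.767 0.000
      vertex 7.225 7.225 21.353
    endloop
  endfacet
  facet normal 0.9491 -0.1013 0.2984
    outer loop
      vertex 13.569 3.767 0.000
      vertex 14.156 9.265 0.000
      vertex 7.225 7.225 21.353
    endloop
  endfacet
endsolid part

The G0 Z moves step by Δz≈3.559 mm. The G1 loops shrink linearly with z, so the solid tapers from its base footprint up to z≈21.4. Closing with a flat bottom cap and the tapered top and triangulating gives 14 facets — a regular 8-sided pyramid, base circumscribed radius ≈ 7.22 mm, apex at z ≈ 21.4 mm.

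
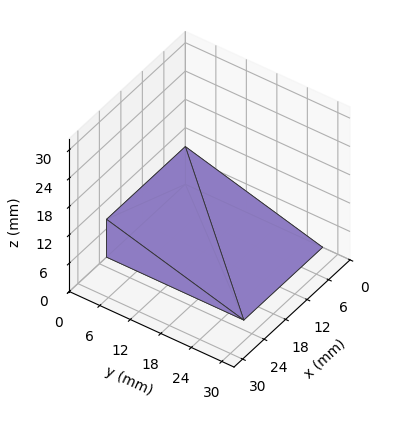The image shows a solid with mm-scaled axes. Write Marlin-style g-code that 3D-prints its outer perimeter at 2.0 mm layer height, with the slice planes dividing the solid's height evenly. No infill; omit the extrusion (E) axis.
Reading the render: the shape is a wedge (ramp): 22 × 27 mm base, rising to 8 mm along the y=0 edge and sloping linearly to z=0 at y=27 (dimensions read to the nearest mm from the axis ticks). For the g-code, the solid's height is divided into equal slices at the stated Δz and each level perimeter traced with G1 moves after a G0 lift.

; perimeter-only toolpath
G21 ; units = mm
G90 ; absolute positioning
G28 ; home
; layer 1
G0 Z2.0
G0 X0.0 Y0.0
G1 X22.0 Y0.0
G1 X22.0 Y20.2
G1 X0.0 Y20.2
G1 X0.0 Y0.0
; layer 2
G0 Z4.0
G0 X0.0 Y0.0
G1 X22.0 Y0.0
G1 X22.0 Y13.5
G1 X0.0 Y13.5
G1 X0.0 Y0.0
; layer 3
G0 Z6.0
G0 X0.0 Y0.0
G1 X22.0 Y0.0
G1 X22.0 Y6.8
G1 X0.0 Y6.8
G1 X0.0 Y0.0
M2 ; end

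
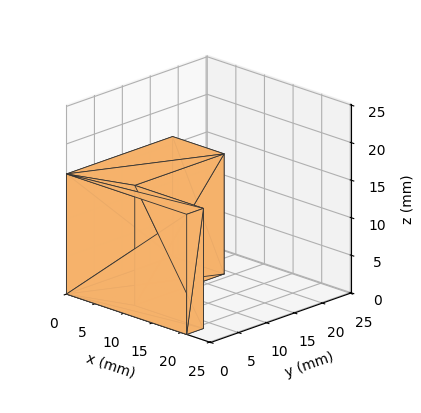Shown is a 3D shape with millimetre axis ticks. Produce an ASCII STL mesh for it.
Reading the render: the shape is an L-shaped prism: outer 21 × 19 mm, arm thicknesses ≈ 3 mm (horizontal) and 9 mm (vertical), extruded 16 mm in z (dimensions read to the nearest mm from the axis ticks). For the STL, each face is triangulated and given an outward normal.

solid part
  facet normal 0.0000 0.0000 -1.0000
    outer loop
      vertex 21.000 3.000 0.000
      vertex 21.000 0.000 0.000
      vertex 0.000 0.000 0.000
    endloop
  endfacet
  facet normal 0.0000 0.0000 -1.0000
    outer loop
      vertex 9.000 3.000 0.000
      vertex 21.000 3.000 0.000
      vertex 0.000 0.000 0.000
    endloop
  endfacet
  facet normal 0.0000 0.0000 -1.0000
    outer loop
      vertex 9.000 19.000 0.000
      vertex 9.000 3.000 0.000
      vertex 0.000 0.000 0.000
    endloop
  endfacet
  facet normal 0.0000 0.0000 -1.0000
    outer loop
      vertex 0.000 19.000 0.000
      vertex 9.000 19.000 0.000
      vertex 0.000 0.000 0.000
    endloop
  endfacet
  facet normal 0.0000 0.0000 1.0000
    outer loop
      vertex 0.000 0.000 16.000
      vertex 21.000 0.000 16.000
      vertex 21.000 3.000 16.000
    endloop
  endfacet
  facet normal 0.0000 0.0000 1.0000
    outer loop
      vertex 0.000 0.000 16.000
      vertex 21.000 3.000 16.000
      vertex 9.000 3.000 16.000
    endloop
  endfacet
  facet normal 0.0000 0.0000 1.0000
    outer loop
      vertex 0.000 0.000 16.000
      vertex 9.000 3.000 16.000
      vertex 9.000 19.000 16.000
    endloop
  endfacet
  facet normal 0.0000 0.0000 1.0000
    outer loop
      vertex 0.000 0.000 16.000
      vertex 9.000 19.000 16.000
      vertex 0.000 19.000 16.000
    endloop
  endfacet
  facet normal 0.0000 -1.0000 0.0000
    outer loop
      vertex 0.000 0.000 0.000
      vertex 21.000 0.000 0.000
      vertex 21.000 0.000 16.000
    endloop
  endfacet
  facet normal 0.0000 -1.0000 0.0000
    outer loop
      vertex 0.000 0.000 0.000
      vertex 21.000 0.000 16.000
      vertex 0.000 0.000 16.000
    endloop
  endfacet
  facet normal 1.0000 0.0000 0.0000
    outer loop
      vertex 21.000 0.000 0.000
      vertex 21.000 3.000 0.000
      vertex 21.000 3.000 16.000
    endloop
  endfacet
  facet normal 1.0000 0.0000 0.0000
    outer loop
      vertex 21.000 0.000 0.000
      vertex 21.000 3.000 16.000
      vertex 21.000 0.000 16.000
    endloop
  endfacet
  facet normal 0.0000 1.0000 0.0000
    outer loop
      vertex 21.000 3.000 0.000
      vertex 9.000 3.000 0.000
      vertex 9.000 3.000 16.000
    endloop
  endfacet
  facet normal 0.0000 1.0000 0.0000
    outer loop
      vertex 21.000 3.000 0.000
      vertex 9.000 3.000 16.000
      vertex 21.000 3.000 16.000
    endloop
  endfacet
  facet normal 1.0000 0.0000 0.0000
    outer loop
      vertex 9.000 3.000 0.000
      vertex 9.000 19.000 0.000
      vertex 9.000 19.000 16.000
    endloop
  endfacet
  facet normal 1.0000 0.0000 0.0000
    outer loop
      vertex 9.000 3.000 0.000
      vertex 9.000 19.000 16.000
      vertex 9.000 3.000 16.000
    endloop
  endfacet
  facet normal 0.0000 1.0000 0.0000
    outer loop
      vertex 9.000 19.000 0.000
      vertex 0.000 19.000 0.000
      vertex 0.000 19.000 16.000
    endloop
  endfacet
  facet normal 0.0000 1.0000 0.0000
    outer loop
      vertex 9.000 19.000 0.000
      vertex 0.000 19.000 16.000
      vertex 9.000 19.000 16.000
    endloop
  endfacet
  facet normal -1.0000 0.0000 0.0000
    outer loop
      vertex 0.000 19.000 0.000
      vertex 0.000 0.000 0.000
      vertex 0.000 0.000 16.000
    endloop
  endfacet
  facet normal -1.0000 0.0000 0.0000
    outer loop
      vertex 0.000 19.000 0.000
      vertex 0.000 0.000 16.000
      vertex 0.000 19.000 16.000
    endloop
  endfacet
endsolid part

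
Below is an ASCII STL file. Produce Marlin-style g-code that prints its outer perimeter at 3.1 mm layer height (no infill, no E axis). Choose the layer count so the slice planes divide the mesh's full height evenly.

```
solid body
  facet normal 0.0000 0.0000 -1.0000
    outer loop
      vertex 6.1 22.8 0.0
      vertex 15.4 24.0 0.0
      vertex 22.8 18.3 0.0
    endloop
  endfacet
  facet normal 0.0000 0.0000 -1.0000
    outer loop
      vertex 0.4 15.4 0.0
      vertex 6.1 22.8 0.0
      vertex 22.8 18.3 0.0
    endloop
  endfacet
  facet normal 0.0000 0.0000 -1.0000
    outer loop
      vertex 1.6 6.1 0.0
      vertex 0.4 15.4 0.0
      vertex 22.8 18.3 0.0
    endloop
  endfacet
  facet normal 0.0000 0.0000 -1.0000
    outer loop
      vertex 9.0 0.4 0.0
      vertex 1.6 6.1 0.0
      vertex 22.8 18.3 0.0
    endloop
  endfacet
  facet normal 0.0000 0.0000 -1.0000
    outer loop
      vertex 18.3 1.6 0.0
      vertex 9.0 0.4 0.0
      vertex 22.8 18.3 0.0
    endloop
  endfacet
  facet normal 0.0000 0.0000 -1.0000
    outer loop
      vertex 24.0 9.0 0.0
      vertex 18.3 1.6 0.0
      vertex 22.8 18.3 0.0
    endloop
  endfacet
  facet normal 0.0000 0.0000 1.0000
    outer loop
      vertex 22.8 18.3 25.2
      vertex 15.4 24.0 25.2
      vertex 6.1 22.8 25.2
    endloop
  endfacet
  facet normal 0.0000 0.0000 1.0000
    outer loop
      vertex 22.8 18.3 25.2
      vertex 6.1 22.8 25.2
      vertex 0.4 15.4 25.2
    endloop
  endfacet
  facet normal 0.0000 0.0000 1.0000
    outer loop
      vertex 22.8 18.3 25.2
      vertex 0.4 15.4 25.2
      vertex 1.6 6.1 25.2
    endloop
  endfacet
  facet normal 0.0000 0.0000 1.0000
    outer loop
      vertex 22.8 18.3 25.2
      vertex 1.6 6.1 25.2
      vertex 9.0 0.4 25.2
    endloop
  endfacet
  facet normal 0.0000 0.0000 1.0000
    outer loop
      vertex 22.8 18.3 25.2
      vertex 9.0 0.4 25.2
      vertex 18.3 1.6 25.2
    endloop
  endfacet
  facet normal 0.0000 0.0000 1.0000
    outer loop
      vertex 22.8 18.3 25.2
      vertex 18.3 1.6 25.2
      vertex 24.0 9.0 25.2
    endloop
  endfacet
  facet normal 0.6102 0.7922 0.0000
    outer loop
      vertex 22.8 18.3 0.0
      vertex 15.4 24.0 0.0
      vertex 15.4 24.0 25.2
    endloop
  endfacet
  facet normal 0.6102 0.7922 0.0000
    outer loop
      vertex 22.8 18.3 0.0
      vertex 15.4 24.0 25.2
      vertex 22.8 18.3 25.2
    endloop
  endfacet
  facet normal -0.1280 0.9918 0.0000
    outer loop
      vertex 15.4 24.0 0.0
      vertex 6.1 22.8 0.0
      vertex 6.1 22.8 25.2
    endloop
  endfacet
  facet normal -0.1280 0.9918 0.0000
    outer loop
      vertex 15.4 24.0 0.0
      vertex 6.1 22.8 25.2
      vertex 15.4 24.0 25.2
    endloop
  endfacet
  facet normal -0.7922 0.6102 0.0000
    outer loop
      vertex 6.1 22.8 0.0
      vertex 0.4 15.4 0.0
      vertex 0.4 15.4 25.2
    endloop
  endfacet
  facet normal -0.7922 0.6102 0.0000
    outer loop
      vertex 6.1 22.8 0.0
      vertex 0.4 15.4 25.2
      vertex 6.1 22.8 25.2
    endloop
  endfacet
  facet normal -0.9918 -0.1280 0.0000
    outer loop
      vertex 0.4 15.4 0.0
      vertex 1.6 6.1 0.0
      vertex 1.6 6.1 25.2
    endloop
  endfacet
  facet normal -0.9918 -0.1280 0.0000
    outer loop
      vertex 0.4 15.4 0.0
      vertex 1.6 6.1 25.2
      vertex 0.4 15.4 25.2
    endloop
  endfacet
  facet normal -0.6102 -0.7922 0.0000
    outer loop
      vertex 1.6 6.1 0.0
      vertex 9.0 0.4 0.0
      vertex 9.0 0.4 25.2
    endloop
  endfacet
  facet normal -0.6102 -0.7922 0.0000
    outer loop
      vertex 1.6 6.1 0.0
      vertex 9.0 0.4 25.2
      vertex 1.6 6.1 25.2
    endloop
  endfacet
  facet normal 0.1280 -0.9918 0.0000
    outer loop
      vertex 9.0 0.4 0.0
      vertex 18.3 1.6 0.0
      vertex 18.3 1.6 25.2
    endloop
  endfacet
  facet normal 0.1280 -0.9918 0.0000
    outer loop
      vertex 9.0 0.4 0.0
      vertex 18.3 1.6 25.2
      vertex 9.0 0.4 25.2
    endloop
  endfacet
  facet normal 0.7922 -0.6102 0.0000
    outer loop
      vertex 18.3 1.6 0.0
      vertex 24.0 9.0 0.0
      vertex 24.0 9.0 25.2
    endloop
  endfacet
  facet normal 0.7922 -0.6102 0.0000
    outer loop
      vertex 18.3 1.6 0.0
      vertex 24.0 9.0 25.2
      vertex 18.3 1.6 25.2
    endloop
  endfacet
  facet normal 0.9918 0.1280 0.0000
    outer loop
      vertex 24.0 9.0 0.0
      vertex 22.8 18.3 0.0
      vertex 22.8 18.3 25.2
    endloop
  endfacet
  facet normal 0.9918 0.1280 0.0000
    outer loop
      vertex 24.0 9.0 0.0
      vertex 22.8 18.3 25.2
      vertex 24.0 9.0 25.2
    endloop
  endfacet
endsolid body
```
; perimeter-only toolpath
G21 ; units = mm
G90 ; absolute positioning
G28 ; home
; layer 1
G0 Z3.1
G0 X22.8 Y18.3
G1 X15.4 Y24.0
G1 X6.1 Y22.8
G1 X0.4 Y15.4
G1 X1.6 Y6.1
G1 X9.0 Y0.4
G1 X18.3 Y1.6
G1 X24.0 Y9.0
G1 X22.8 Y18.3
; layer 2
G0 Z6.3
G0 X22.8 Y18.3
G1 X15.4 Y24.0
G1 X6.1 Y22.8
G1 X0.4 Y15.4
G1 X1.6 Y6.1
G1 X9.0 Y0.4
G1 X18.3 Y1.6
G1 X24.0 Y9.0
G1 X22.8 Y18.3
; layer 3
G0 Z9.4
G0 X22.8 Y18.3
G1 X15.4 Y24.0
G1 X6.1 Y22.8
G1 X0.4 Y15.4
G1 X1.6 Y6.1
G1 X9.0 Y0.4
G1 X18.3 Y1.6
G1 X24.0 Y9.0
G1 X22.8 Y18.3
; layer 4
G0 Z12.6
G0 X22.8 Y18.3
G1 X15.4 Y24.0
G1 X6.1 Y22.8
G1 X0.4 Y15.4
G1 X1.6 Y6.1
G1 X9.0 Y0.4
G1 X18.3 Y1.6
G1 X24.0 Y9.0
G1 X22.8 Y18.3
; layer 5
G0 Z15.8
G0 X22.8 Y18.3
G1 X15.4 Y24.0
G1 X6.1 Y22.8
G1 X0.4 Y15.4
G1 X1.6 Y6.1
G1 X9.0 Y0.4
G1 X18.3 Y1.6
G1 X24.0 Y9.0
G1 X22.8 Y18.3
; layer 6
G0 Z18.9
G0 X22.8 Y18.3
G1 X15.4 Y24.0
G1 X6.1 Y22.8
G1 X0.4 Y15.4
G1 X1.6 Y6.1
G1 X9.0 Y0.4
G1 X18.3 Y1.6
G1 X24.0 Y9.0
G1 X22.8 Y18.3
; layer 7
G0 Z22.1
G0 X22.8 Y18.3
G1 X15.4 Y24.0
G1 X6.1 Y22.8
G1 X0.4 Y15.4
G1 X1.6 Y6.1
G1 X9.0 Y0.4
G1 X18.3 Y1.6
G1 X24.0 Y9.0
G1 X22.8 Y18.3
; layer 8
G0 Z25.2
G0 X22.8 Y18.3
G1 X15.4 Y24.0
G1 X6.1 Y22.8
G1 X0.4 Y15.4
G1 X1.6 Y6.1
G1 X9.0 Y0.4
G1 X18.3 Y1.6
G1 X24.0 Y9.0
G1 X22.8 Y18.3
M2 ; end

The solid is a regular 8-sided prism (a cylinder approximated with 8 flat sides), circumscribed radius ≈ 12.2 mm, height ≈ 25.2 mm. Slicing at Δz = 3.1 mm — 8 equal slices spanning the solid's height, so layer i sits at z = i·h/8 — gives 8 non-empty perimeters. Each is a 8-segment closed polygon; G0 lifts to the layer z and rapids to the start vertex, then G1 traces the edges.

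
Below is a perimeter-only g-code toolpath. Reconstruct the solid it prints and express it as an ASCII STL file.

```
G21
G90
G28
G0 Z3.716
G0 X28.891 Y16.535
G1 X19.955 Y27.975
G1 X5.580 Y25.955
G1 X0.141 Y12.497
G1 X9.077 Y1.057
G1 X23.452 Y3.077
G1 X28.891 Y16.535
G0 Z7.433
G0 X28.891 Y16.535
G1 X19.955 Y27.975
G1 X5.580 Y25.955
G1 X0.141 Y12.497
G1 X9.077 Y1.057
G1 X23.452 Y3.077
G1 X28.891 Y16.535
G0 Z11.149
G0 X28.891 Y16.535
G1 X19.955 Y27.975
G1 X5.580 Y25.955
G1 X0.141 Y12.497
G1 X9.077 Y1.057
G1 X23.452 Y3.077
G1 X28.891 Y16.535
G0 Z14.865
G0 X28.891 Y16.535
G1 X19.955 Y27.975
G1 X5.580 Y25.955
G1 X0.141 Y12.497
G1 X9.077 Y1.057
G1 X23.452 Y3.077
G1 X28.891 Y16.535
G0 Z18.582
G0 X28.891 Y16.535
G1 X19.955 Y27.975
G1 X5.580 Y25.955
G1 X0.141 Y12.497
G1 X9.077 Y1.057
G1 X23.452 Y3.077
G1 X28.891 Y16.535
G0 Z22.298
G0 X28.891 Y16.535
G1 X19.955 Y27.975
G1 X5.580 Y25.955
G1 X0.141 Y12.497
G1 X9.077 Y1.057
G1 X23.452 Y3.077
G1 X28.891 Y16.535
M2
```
solid part
  facet normal 0.0000 0.0000 -1.0000
    outer loop
      vertex 5.580 25.955 0.000
      vertex 19.955 27.975 0.000
      vertex 28.891 16.535 0.000
    endloop
  endfacet
  facet normal 0.0000 0.0000 -1.0000
    outer loop
      vertex 0.141 12.497 0.000
      vertex 5.580 25.955 0.000
      vertex 28.891 16.535 0.000
    endloop
  endfacet
  facet normal 0.0000 0.0000 -1.0000
    outer loop
      vertex 9.077 1.057 0.000
      vertex 0.141 12.497 0.000
      vertex 28.891 16.535 0.000
    endloop
  endfacet
  facet normal 0.0000 0.0000 -1.0000
    outer loop
      vertex 23.452 3.077 0.000
      vertex 9.077 1.057 0.000
      vertex 28.891 16.535 0.000
    endloop
  endfacet
  facet normal 0.0000 0.0000 1.0000
    outer loop
      vertex 28.891 16.535 22.298
      vertex 19.955 27.975 22.298
      vertex 5.580 25.955 22.298
    endloop
  endfacet
  facet normal 0.0000 0.0000 1.0000
    outer loop
      vertex 28.891 16.535 22.298
      vertex 5.580 25.955 22.298
      vertex 0.141 12.497 22.298
    endloop
  endfacet
  facet normal 0.0000 0.0000 1.0000
    outer loop
      vertex 28.891 16.535 22.298
      vertex 0.141 12.497 22.298
      vertex 9.077 1.057 22.298
    endloop
  endfacet
  facet normal 0.0000 0.0000 1.0000
    outer loop
      vertex 28.891 16.535 22.298
      vertex 9.077 1.057 22.298
      vertex 23.452 3.077 22.298
    endloop
  endfacet
  facet normal 0.7881 0.6156 0.0000
    outer loop
      vertex 28.891 16.535 0.000
      vertex 19.955 27.975 0.000
      vertex 19.955 27.975 22.298
    endloop
  endfacet
  facet normal 0.7881 0.6156 0.0000
    outer loop
      vertex 28.891 16.535 0.000
      vertex 19.955 27.975 22.298
      vertex 28.891 16.535 22.298
    endloop
  endfacet
  facet normal -0.1392 0.9903 0.0000
    outer loop
      vertex 19.955 27.975 0.000
      vertex 5.580 25.955 0.000
      vertex 5.580 25.955 22.298
    endloop
  endfacet
  facet normal -0.1392 0.9903 0.0000
    outer loop
      vertex 19.955 27.975 0.000
      vertex 5.580 25.955 22.298
      vertex 19.955 27.975 22.298
    endloop
  endfacet
  facet normal -0.9271 0.3747 0.0000
    outer loop
      vertex 5.580 25.955 0.000
      vertex 0.141 12.497 0.000
      vertex 0.141 12.497 22.298
    endloop
  endfacet
  facet normal -0.9271 0.3747 0.0000
    outer loop
      vertex 5.580 25.955 0.000
      vertex 0.141 12.497 22.298
      vertex 5.580 25.955 22.298
    endloop
  endfacet
  facet normal -0.7881 -0.6156 0.0000
    outer loop
      vertex 0.141 12.497 0.000
      vertex 9.077 1.057 0.000
      vertex 9.077 1.057 22.298
    endloop
  endfacet
  facet normal -0.7881 -0.6156 0.0000
    outer loop
      vertex 0.141 12.497 0.000
      vertex 9.077 1.057 22.298
      vertex 0.141 12.497 22.298
    endloop
  endfacet
  facet normal 0.1392 -0.9903 0.0000
    outer loop
      vertex 9.077 1.057 0.000
      vertex 23.452 3.077 0.000
      vertex 23.452 3.077 22.298
    endloop
  endfacet
  facet normal 0.1392 -0.9903 0.0000
    outer loop
      vertex 9.077 1.057 0.000
      vertex 23.452 3.077 22.298
      vertex 9.077 1.057 22.298
    endloop
  endfacet
  facet normal 0.9271 -0.3747 0.0000
    outer loop
      vertex 23.452 3.077 0.000
      vertex 28.891 16.535 0.000
      vertex 28.891 16.535 22.298
    endloop
  endfacet
  facet normal 0.9271 -0.3747 0.0000
    outer loop
      vertex 23.452 3.077 0.000
      vertex 28.891 16.535 22.298
      vertex 23.452 3.077 22.298
    endloop
  endfacet
endsolid part

The G0 Z moves step by Δz≈3.716 mm. Every layer's G1 loop is the same polygon, so the solid is a straight extrusion of it from z=0 to z≈22.3. Closing with flat bottom and top caps and triangulating gives 20 facets — a regular 6-sided prism (a cylinder approximated with 6 flat sides), circumscribed radius ≈ 14.5 mm, height ≈ 22.3 mm.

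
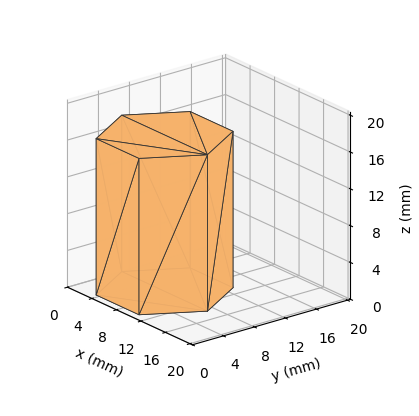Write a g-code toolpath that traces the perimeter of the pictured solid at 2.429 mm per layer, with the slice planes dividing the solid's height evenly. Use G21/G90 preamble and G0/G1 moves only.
Reading the render: the shape is a regular 6-sided prism (a cylinder approximated with 6 flat sides), circumscribed radius ≈ 7 mm, height ≈ 17 mm (dimensions read to the nearest mm from the axis ticks). For the g-code, the solid's height is divided into equal slices at the stated Δz and each level perimeter traced with G1 moves after a G0 lift.

; perimeter-only toolpath
G21 ; units = mm
G90 ; absolute positioning
G28 ; home
; layer 1
G0 Z2.429
G0 X14.000 Y7.000
G1 X10.500 Y13.062
G1 X3.500 Y13.062
G1 X0.000 Y7.000
G1 X3.500 Y0.938
G1 X10.500 Y0.938
G1 X14.000 Y7.000
; layer 2
G0 Z4.857
G0 X14.000 Y7.000
G1 X10.500 Y13.062
G1 X3.500 Y13.062
G1 X0.000 Y7.000
G1 X3.500 Y0.938
G1 X10.500 Y0.938
G1 X14.000 Y7.000
; layer 3
G0 Z7.286
G0 X14.000 Y7.000
G1 X10.500 Y13.062
G1 X3.500 Y13.062
G1 X0.000 Y7.000
G1 X3.500 Y0.938
G1 X10.500 Y0.938
G1 X14.000 Y7.000
; layer 4
G0 Z9.714
G0 X14.000 Y7.000
G1 X10.500 Y13.062
G1 X3.500 Y13.062
G1 X0.000 Y7.000
G1 X3.500 Y0.938
G1 X10.500 Y0.938
G1 X14.000 Y7.000
; layer 5
G0 Z12.143
G0 X14.000 Y7.000
G1 X10.500 Y13.062
G1 X3.500 Y13.062
G1 X0.000 Y7.000
G1 X3.500 Y0.938
G1 X10.500 Y0.938
G1 X14.000 Y7.000
; layer 6
G0 Z14.571
G0 X14.000 Y7.000
G1 X10.500 Y13.062
G1 X3.500 Y13.062
G1 X0.000 Y7.000
G1 X3.500 Y0.938
G1 X10.500 Y0.938
G1 X14.000 Y7.000
; layer 7
G0 Z17.000
G0 X14.000 Y7.000
G1 X10.500 Y13.062
G1 X3.500 Y13.062
G1 X0.000 Y7.000
G1 X3.500 Y0.938
G1 X10.500 Y0.938
G1 X14.000 Y7.000
M2 ; end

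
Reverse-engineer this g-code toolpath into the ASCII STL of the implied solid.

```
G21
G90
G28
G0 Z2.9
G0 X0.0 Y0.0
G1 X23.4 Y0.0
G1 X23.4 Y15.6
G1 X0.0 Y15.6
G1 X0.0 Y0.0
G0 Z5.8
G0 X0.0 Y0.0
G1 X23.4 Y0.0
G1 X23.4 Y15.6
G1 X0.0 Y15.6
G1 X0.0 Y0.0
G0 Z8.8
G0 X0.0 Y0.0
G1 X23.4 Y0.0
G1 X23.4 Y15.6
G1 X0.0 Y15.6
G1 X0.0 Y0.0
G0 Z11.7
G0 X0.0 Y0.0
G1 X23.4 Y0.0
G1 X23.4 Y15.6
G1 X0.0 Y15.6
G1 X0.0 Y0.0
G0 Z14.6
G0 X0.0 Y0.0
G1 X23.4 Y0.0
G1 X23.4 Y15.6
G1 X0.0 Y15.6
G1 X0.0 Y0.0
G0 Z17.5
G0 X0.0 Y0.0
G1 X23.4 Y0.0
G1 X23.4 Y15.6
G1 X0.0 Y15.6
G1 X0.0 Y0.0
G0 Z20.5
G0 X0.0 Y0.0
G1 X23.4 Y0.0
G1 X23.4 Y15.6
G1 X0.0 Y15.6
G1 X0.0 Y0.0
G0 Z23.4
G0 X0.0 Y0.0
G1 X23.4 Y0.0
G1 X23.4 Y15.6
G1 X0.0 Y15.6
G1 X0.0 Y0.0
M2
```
solid part
  facet normal 0.0000 0.0000 -1.0000
    outer loop
      vertex 23.4 15.6 0.0
      vertex 23.4 0.0 0.0
      vertex 0.0 0.0 0.0
    endloop
  endfacet
  facet normal 0.0000 0.0000 -1.0000
    outer loop
      vertex 0.0 15.6 0.0
      vertex 23.4 15.6 0.0
      vertex 0.0 0.0 0.0
    endloop
  endfacet
  facet normal 0.0000 0.0000 1.0000
    outer loop
      vertex 0.0 0.0 23.4
      vertex 23.4 0.0 23.4
      vertex 23.4 15.6 23.4
    endloop
  endfacet
  facet normal 0.0000 0.0000 1.0000
    outer loop
      vertex 0.0 0.0 23.4
      vertex 23.4 15.6 23.4
      vertex 0.0 15.6 23.4
    endloop
  endfacet
  facet normal 0.0000 -1.0000 0.0000
    outer loop
      vertex 0.0 0.0 0.0
      vertex 23.4 0.0 0.0
      vertex 23.4 0.0 23.4
    endloop
  endfacet
  facet normal 0.0000 -1.0000 0.0000
    outer loop
      vertex 0.0 0.0 0.0
      vertex 23.4 0.0 23.4
      vertex 0.0 0.0 23.4
    endloop
  endfacet
  facet normal 0.0000 1.0000 0.0000
    outer loop
      vertex 23.4 15.6 23.4
      vertex 23.4 15.6 0.0
      vertex 0.0 15.6 0.0
    endloop
  endfacet
  facet normal 0.0000 1.0000 0.0000
    outer loop
      vertex 0.0 15.6 23.4
      vertex 23.4 15.6 23.4
      vertex 0.0 15.6 0.0
    endloop
  endfacet
  facet normal -1.0000 0.0000 0.0000
    outer loop
      vertex 0.0 15.6 23.4
      vertex 0.0 15.6 0.0
      vertex 0.0 0.0 0.0
    endloop
  endfacet
  facet normal -1.0000 0.0000 0.0000
    outer loop
      vertex 0.0 0.0 23.4
      vertex 0.0 15.6 23.4
      vertex 0.0 0.0 0.0
    endloop
  endfacet
  facet normal 1.0000 0.0000 0.0000
    outer loop
      vertex 23.4 0.0 0.0
      vertex 23.4 15.6 0.0
      vertex 23.4 15.6 23.4
    endloop
  endfacet
  facet normal 1.0000 0.0000 0.0000
    outer loop
      vertex 23.4 0.0 0.0
      vertex 23.4 15.6 23.4
      vertex 23.4 0.0 23.4
    endloop
  endfacet
endsolid part

The G0 Z moves step by Δz≈2.9 mm. Every layer's G1 loop is the same polygon, so the solid is a straight extrusion of it from z=0 to z≈23.4. Closing with flat bottom and top caps and triangulating gives 12 facets — a rectangular box, roughly 23.4 × 15.6 mm footprint and 23.4 mm tall.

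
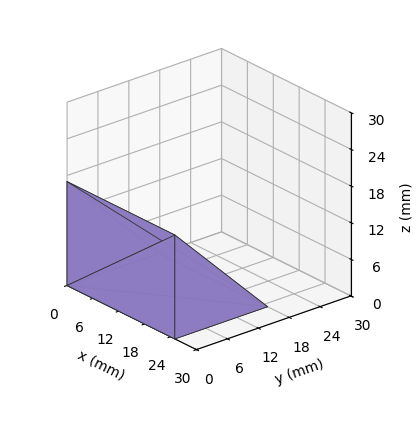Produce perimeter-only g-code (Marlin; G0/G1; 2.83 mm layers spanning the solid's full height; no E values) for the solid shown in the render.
Reading the render: the shape is a wedge (ramp): 25 × 18 mm base, rising to 17 mm along the y=0 edge and sloping linearly to z=0 at y=18 (dimensions read to the nearest mm from the axis ticks). For the g-code, the solid's height is divided into equal slices at the stated Δz and each level perimeter traced with G1 moves after a G0 lift.

; perimeter-only toolpath
G21 ; units = mm
G90 ; absolute positioning
G28 ; home
; layer 1
G0 Z2.83
G0 X0.00 Y0.00
G1 X25.00 Y0.00
G1 X25.00 Y15.00
G1 X0.00 Y15.00
G1 X0.00 Y0.00
; layer 2
G0 Z5.67
G0 X0.00 Y0.00
G1 X25.00 Y0.00
G1 X25.00 Y12.00
G1 X0.00 Y12.00
G1 X0.00 Y0.00
; layer 3
G0 Z8.50
G0 X0.00 Y0.00
G1 X25.00 Y0.00
G1 X25.00 Y9.00
G1 X0.00 Y9.00
G1 X0.00 Y0.00
; layer 4
G0 Z11.33
G0 X0.00 Y0.00
G1 X25.00 Y0.00
G1 X25.00 Y6.00
G1 X0.00 Y6.00
G1 X0.00 Y0.00
; layer 5
G0 Z14.17
G0 X0.00 Y0.00
G1 X25.00 Y0.00
G1 X25.00 Y3.00
G1 X0.00 Y3.00
G1 X0.00 Y0.00
M2 ; end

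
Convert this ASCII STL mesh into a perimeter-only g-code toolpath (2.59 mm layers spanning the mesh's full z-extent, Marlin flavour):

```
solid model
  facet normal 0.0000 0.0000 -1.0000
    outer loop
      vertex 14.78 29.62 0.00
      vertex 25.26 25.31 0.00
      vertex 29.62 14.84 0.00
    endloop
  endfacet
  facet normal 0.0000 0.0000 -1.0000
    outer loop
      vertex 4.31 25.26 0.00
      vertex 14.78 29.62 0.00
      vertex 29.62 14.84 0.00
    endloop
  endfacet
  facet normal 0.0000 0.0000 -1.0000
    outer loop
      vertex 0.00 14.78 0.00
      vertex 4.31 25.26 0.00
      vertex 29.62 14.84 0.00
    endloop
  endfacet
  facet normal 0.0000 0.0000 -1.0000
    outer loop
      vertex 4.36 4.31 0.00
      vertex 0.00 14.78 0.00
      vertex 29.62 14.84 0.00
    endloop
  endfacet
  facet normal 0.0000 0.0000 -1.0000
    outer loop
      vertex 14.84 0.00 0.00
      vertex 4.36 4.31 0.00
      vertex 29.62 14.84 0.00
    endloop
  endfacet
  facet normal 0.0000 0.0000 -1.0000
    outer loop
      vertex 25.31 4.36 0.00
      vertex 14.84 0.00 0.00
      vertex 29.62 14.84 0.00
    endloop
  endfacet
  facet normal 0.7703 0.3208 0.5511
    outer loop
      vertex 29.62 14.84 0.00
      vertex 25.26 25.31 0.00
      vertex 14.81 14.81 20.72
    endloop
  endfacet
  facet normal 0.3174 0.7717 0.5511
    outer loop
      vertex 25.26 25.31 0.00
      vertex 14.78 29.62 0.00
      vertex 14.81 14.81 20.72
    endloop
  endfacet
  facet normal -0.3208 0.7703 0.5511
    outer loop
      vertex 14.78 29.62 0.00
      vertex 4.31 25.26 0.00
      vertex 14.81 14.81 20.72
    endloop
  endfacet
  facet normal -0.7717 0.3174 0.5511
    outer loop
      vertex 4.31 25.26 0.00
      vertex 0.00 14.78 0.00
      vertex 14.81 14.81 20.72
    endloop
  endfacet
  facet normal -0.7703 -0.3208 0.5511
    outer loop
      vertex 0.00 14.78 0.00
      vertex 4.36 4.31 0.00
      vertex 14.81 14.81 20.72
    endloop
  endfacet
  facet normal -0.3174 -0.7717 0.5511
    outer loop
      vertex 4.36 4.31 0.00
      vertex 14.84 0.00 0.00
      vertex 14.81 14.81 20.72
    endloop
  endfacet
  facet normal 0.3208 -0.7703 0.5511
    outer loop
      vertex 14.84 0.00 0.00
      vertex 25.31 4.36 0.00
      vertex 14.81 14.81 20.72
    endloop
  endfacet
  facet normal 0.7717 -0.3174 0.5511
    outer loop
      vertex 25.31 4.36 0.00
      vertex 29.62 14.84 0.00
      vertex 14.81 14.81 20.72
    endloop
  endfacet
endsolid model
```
; perimeter-only toolpath
G21 ; units = mm
G90 ; absolute positioning
G28 ; home
; layer 1
G0 Z2.59
G0 X27.77 Y14.84
G1 X23.95 Y24.00
G1 X14.78 Y27.77
G1 X5.62 Y23.95
G1 X1.85 Y14.78
G1 X5.67 Y5.62
G1 X14.84 Y1.85
G1 X24.00 Y5.67
G1 X27.77 Y14.84
; layer 2
G0 Z5.18
G0 X25.92 Y14.83
G1 X22.65 Y22.68
G1 X14.79 Y25.92
G1 X6.94 Y22.65
G1 X3.70 Y14.79
G1 X6.97 Y6.94
G1 X14.83 Y3.70
G1 X22.68 Y6.97
G1 X25.92 Y14.83
; layer 3
G0 Z7.77
G0 X24.07 Y14.83
G1 X21.34 Y21.37
G1 X14.79 Y24.07
G1 X8.25 Y21.34
G1 X5.55 Y14.79
G1 X8.28 Y8.25
G1 X14.83 Y5.55
G1 X21.37 Y8.28
G1 X24.07 Y14.83
; layer 4
G0 Z10.36
G0 X22.21 Y14.82
G1 X20.04 Y20.06
G1 X14.79 Y22.21
G1 X9.56 Y20.04
G1 X7.41 Y14.79
G1 X9.59 Y9.56
G1 X14.82 Y7.41
G1 X20.06 Y9.59
G1 X22.21 Y14.82
; layer 5
G0 Z12.95
G0 X20.36 Y14.82
G1 X18.73 Y18.75
G1 X14.80 Y20.36
G1 X10.87 Y18.73
G1 X9.26 Y14.80
G1 X10.89 Y10.87
G1 X14.82 Y9.26
G1 X18.75 Y10.89
G1 X20.36 Y14.82
; layer 6
G0 Z15.54
G0 X18.51 Y14.82
G1 X17.42 Y17.43
G1 X14.80 Y18.51
G1 X12.19 Y17.42
G1 X11.11 Y14.80
G1 X12.20 Y12.19
G1 X14.82 Y11.11
G1 X17.43 Y12.20
G1 X18.51 Y14.82
; layer 7
G0 Z18.13
G0 X16.66 Y14.81
G1 X16.12 Y16.12
G1 X14.81 Y16.66
G1 X13.50 Y16.12
G1 X12.96 Y14.81
G1 X13.50 Y13.50
G1 X14.81 Y12.96
G1 X16.12 Y13.50
G1 X16.66 Y14.81
M2 ; end

The solid is a regular 8-sided pyramid, base circumscribed radius ≈ 14.8 mm, apex at z ≈ 20.7 mm. Slicing at Δz = 2.59 mm — 8 equal slices spanning the solid's height, so layer i sits at z = i·h/8 — gives 7 non-empty perimeters. Each is a 8-segment closed polygon; G0 lifts to the layer z and rapids to the start vertex, then G1 traces the edges. The cross-section shrinks linearly with z (the slice at the apex is degenerate and omitted).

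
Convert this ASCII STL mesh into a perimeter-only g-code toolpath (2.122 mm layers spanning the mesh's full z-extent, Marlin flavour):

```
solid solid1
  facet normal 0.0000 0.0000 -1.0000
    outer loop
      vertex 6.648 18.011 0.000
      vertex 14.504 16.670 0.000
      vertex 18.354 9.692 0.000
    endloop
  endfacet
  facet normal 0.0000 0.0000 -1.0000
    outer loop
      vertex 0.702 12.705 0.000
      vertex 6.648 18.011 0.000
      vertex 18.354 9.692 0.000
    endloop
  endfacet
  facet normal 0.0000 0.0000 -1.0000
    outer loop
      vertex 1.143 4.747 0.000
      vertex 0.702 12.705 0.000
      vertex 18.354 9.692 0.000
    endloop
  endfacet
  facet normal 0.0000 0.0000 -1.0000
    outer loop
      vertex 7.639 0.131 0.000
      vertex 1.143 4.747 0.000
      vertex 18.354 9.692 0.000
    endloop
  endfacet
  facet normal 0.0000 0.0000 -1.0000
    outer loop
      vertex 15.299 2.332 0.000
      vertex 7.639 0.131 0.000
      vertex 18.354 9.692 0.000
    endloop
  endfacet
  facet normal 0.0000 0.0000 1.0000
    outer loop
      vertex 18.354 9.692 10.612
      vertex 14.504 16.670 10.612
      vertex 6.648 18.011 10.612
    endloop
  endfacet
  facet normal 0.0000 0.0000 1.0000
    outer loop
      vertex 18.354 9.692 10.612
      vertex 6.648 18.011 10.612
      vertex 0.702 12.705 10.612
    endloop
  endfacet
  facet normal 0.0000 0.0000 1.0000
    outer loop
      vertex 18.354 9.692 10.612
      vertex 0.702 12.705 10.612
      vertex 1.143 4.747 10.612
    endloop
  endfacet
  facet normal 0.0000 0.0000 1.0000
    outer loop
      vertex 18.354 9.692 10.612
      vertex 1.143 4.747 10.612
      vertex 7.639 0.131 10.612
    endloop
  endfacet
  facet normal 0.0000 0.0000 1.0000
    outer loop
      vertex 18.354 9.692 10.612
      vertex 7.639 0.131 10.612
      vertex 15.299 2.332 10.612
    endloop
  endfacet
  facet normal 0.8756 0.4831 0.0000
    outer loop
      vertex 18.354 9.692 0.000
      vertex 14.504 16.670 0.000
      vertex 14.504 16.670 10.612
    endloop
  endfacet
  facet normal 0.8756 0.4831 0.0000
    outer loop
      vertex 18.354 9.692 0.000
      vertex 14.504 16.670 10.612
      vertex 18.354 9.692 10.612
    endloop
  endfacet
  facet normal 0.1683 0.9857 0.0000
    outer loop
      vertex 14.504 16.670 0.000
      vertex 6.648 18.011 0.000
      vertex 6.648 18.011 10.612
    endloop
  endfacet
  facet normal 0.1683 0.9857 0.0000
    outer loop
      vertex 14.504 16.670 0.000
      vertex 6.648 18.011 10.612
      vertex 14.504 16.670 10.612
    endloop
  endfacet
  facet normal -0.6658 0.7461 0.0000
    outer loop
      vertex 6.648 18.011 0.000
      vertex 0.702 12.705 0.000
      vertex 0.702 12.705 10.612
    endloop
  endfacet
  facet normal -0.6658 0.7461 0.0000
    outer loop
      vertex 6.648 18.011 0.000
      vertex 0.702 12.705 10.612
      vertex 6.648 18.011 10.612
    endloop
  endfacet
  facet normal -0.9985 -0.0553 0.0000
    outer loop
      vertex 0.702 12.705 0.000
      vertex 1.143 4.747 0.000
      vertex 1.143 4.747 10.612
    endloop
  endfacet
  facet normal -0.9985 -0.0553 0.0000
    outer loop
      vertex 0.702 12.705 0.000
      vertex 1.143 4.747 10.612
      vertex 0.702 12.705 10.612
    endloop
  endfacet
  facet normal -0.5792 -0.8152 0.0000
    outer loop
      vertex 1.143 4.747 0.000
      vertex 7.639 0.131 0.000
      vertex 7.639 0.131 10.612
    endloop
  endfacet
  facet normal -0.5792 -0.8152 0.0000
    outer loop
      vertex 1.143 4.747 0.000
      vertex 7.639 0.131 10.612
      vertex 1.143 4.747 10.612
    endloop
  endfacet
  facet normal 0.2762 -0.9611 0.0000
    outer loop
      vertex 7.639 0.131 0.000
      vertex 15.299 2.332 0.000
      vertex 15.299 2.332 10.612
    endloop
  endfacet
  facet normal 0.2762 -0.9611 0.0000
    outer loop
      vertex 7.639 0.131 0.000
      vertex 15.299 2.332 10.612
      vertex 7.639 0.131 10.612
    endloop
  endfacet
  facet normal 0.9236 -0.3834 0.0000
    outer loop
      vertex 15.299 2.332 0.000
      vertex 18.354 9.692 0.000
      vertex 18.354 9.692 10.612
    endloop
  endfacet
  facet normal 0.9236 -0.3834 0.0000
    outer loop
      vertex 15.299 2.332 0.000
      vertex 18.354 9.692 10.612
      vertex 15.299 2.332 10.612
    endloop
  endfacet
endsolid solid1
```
; perimeter-only toolpath
G21 ; units = mm
G90 ; absolute positioning
G28 ; home
; layer 1
G0 Z2.122
G0 X18.354 Y9.692
G1 X14.504 Y16.670
G1 X6.648 Y18.011
G1 X0.702 Y12.705
G1 X1.143 Y4.747
G1 X7.639 Y0.131
G1 X15.299 Y2.332
G1 X18.354 Y9.692
; layer 2
G0 Z4.245
G0 X18.354 Y9.692
G1 X14.504 Y16.670
G1 X6.648 Y18.011
G1 X0.702 Y12.705
G1 X1.143 Y4.747
G1 X7.639 Y0.131
G1 X15.299 Y2.332
G1 X18.354 Y9.692
; layer 3
G0 Z6.367
G0 X18.354 Y9.692
G1 X14.504 Y16.670
G1 X6.648 Y18.011
G1 X0.702 Y12.705
G1 X1.143 Y4.747
G1 X7.639 Y0.131
G1 X15.299 Y2.332
G1 X18.354 Y9.692
; layer 4
G0 Z8.490
G0 X18.354 Y9.692
G1 X14.504 Y16.670
G1 X6.648 Y18.011
G1 X0.702 Y12.705
G1 X1.143 Y4.747
G1 X7.639 Y0.131
G1 X15.299 Y2.332
G1 X18.354 Y9.692
; layer 5
G0 Z10.612
G0 X18.354 Y9.692
G1 X14.504 Y16.670
G1 X6.648 Y18.011
G1 X0.702 Y12.705
G1 X1.143 Y4.747
G1 X7.639 Y0.131
G1 X15.299 Y2.332
G1 X18.354 Y9.692
M2 ; end

The solid is a regular 7-sided prism (a cylinder approximated with 7 flat sides), circumscribed radius ≈ 9.18 mm, height ≈ 10.6 mm. Slicing at Δz = 2.122 mm — 5 equal slices spanning the solid's height, so layer i sits at z = i·h/5 — gives 5 non-empty perimeters. Each is a 7-segment closed polygon; G0 lifts to the layer z and rapids to the start vertex, then G1 traces the edges.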